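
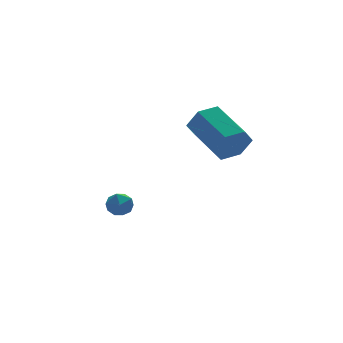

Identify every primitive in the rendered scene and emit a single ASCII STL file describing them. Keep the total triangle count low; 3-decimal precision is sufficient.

solid 
facet normal 0.057 -0.941 -0.333
outer loop
vertex 4.092 -0.978 -0.076
vertex 3.595 -1.243 0.587
vertex 3.226 -1.0 -0.163
endloop
endfacet
facet normal 0.086 0.337 -0.938
outer loop
vertex 4.092 -0.978 -0.076
vertex 3.226 -1.0 -0.163
vertex 3.982 0.847 0.57
endloop
endfacet
facet normal 0.085 0.337 -0.938
outer loop
vertex 3.982 0.847 0.57
vertex 3.226 -1.0 -0.163
vertex 3.117 0.826 0.484
endloop
endfacet
facet normal -0.056 0.941 0.333
outer loop
vertex 3.982 0.847 0.57
vertex 3.117 0.826 0.484
vertex 3.485 0.583 1.233
endloop
endfacet
facet normal 0.056 -0.941 -0.333
outer loop
vertex 3.226 -1.0 -0.163
vertex 3.595 -1.243 0.587
vertex 2.729 -1.264 0.5
endloop
endfacet
facet normal -0.819 0.148 -0.555
outer loop
vertex 3.226 -1.0 -0.163
vertex 2.729 -1.264 0.5
vertex 3.117 0.826 0.484
endloop
endfacet
facet normal -0.819 0.148 -0.555
outer loop
vertex 3.117 0.826 0.484
vertex 2.729 -1.264 0.5
vertex 2.62 0.562 1.147
endloop
endfacet
facet normal -0.056 0.941 0.333
outer loop
vertex 3.117 0.826 0.484
vertex 2.62 0.562 1.147
vertex 3.485 0.583 1.233
endloop
endfacet
facet normal 0.056 -0.941 -0.333
outer loop
vertex 2.729 -1.264 0.5
vertex 3.595 -1.243 0.587
vertex 3.098 -1.507 1.25
endloop
endfacet
facet normal -0.904 -0.190 0.383
outer loop
vertex 2.729 -1.264 0.5
vertex 3.098 -1.507 1.25
vertex 2.62 0.562 1.147
endloop
endfacet
facet normal -0.904 -0.190 0.382
outer loop
vertex 2.62 0.562 1.147
vertex 3.098 -1.507 1.25
vertex 2.988 0.318 1.896
endloop
endfacet
facet normal -0.056 0.941 0.334
outer loop
vertex 2.62 0.562 1.147
vertex 2.988 0.318 1.896
vertex 3.485 0.583 1.233
endloop
endfacet
facet normal 0.056 -0.941 -0.333
outer loop
vertex 3.098 -1.507 1.25
vertex 3.595 -1.243 0.587
vertex 3.963 -1.486 1.336
endloop
endfacet
facet normal -0.085 -0.337 0.938
outer loop
vertex 3.098 -1.507 1.25
vertex 3.963 -1.486 1.336
vertex 2.988 0.318 1.896
endloop
endfacet
facet normal -0.086 -0.337 0.937
outer loop
vertex 2.988 0.318 1.896
vertex 3.963 -1.486 1.336
vertex 3.854 0.34 1.983
endloop
endfacet
facet normal -0.057 0.941 0.333
outer loop
vertex 2.988 0.318 1.896
vertex 3.854 0.34 1.983
vertex 3.485 0.583 1.233
endloop
endfacet
facet normal 0.056 -0.941 -0.333
outer loop
vertex 3.963 -1.486 1.336
vertex 3.595 -1.243 0.587
vertex 4.46 -1.222 0.673
endloop
endfacet
facet normal 0.819 -0.148 0.555
outer loop
vertex 3.963 -1.486 1.336
vertex 4.46 -1.222 0.673
vertex 3.854 0.34 1.983
endloop
endfacet
facet normal 0.819 -0.148 0.555
outer loop
vertex 3.854 0.34 1.983
vertex 4.46 -1.222 0.673
vertex 4.351 0.604 1.32
endloop
endfacet
facet normal -0.056 0.941 0.333
outer loop
vertex 3.854 0.34 1.983
vertex 4.351 0.604 1.32
vertex 3.485 0.583 1.233
endloop
endfacet
facet normal 0.056 -0.941 -0.334
outer loop
vertex 4.46 -1.222 0.673
vertex 3.595 -1.243 0.587
vertex 4.092 -0.978 -0.076
endloop
endfacet
facet normal 0.904 0.190 -0.383
outer loop
vertex 4.46 -1.222 0.673
vertex 4.092 -0.978 -0.076
vertex 4.351 0.604 1.32
endloop
endfacet
facet normal 0.904 0.190 -0.383
outer loop
vertex 4.351 0.604 1.32
vertex 4.092 -0.978 -0.076
vertex 3.982 0.847 0.57
endloop
endfacet
facet normal -0.056 0.941 0.333
outer loop
vertex 4.351 0.604 1.32
vertex 3.982 0.847 0.57
vertex 3.485 0.583 1.233
endloop
endfacet
facet normal -0.646 -0.293 0.705
outer loop
vertex 0.423 3.059 -3.656
vertex 0.781 2.525 -3.55
vertex 0.901 3.07 -3.213
endloop
endfacet
facet normal -0.623 0.417 0.662
outer loop
vertex 0.423 3.059 -3.656
vertex 0.901 3.07 -3.213
vertex 0.816 3.578 -3.613
endloop
endfacet
facet normal -0.797 0.604 -0.005
outer loop
vertex 0.423 3.059 -3.656
vertex 0.816 3.578 -3.613
vertex 0.644 3.346 -4.198
endloop
endfacet
facet normal -0.927 0.008 -0.374
outer loop
vertex 0.423 3.059 -3.656
vertex 0.644 3.346 -4.198
vertex 0.623 2.696 -4.159
endloop
endfacet
facet normal -0.835 -0.547 0.063
outer loop
vertex 0.423 3.059 -3.656
vertex 0.623 2.696 -4.159
vertex 0.781 2.525 -3.55
endloop
endfacet
facet normal 0.050 0.623 0.781
outer loop
vertex 0.816 3.578 -3.613
vertex 0.901 3.07 -3.213
vertex 1.417 3.364 -3.481
endloop
endfacet
facet normal 0.013 -0.528 0.849
outer loop
vertex 0.901 3.07 -3.213
vertex 0.781 2.525 -3.55
vertex 1.396 2.714 -3.442
endloop
endfacet
facet normal -0.293 -0.938 -0.187
outer loop
vertex 0.781 2.525 -3.55
vertex 0.623 2.696 -4.159
vertex 1.224 2.482 -4.027
endloop
endfacet
facet normal -0.443 -0.039 -0.896
outer loop
vertex 0.623 2.696 -4.159
vertex 0.644 3.346 -4.198
vertex 1.139 2.99 -4.427
endloop
endfacet
facet normal -0.232 0.926 -0.299
outer loop
vertex 0.644 3.346 -4.198
vertex 0.816 3.578 -3.613
vertex 1.259 3.535 -4.09
endloop
endfacet
facet normal 0.927 -0.008 0.374
outer loop
vertex 1.617 3.001 -3.984
vertex 1.417 3.364 -3.481
vertex 1.396 2.714 -3.442
endloop
endfacet
facet normal 0.797 -0.604 0.005
outer loop
vertex 1.617 3.001 -3.984
vertex 1.396 2.714 -3.442
vertex 1.224 2.482 -4.027
endloop
endfacet
facet normal 0.623 -0.417 -0.662
outer loop
vertex 1.617 3.001 -3.984
vertex 1.224 2.482 -4.027
vertex 1.139 2.99 -4.427
endloop
endfacet
facet normal 0.646 0.293 -0.705
outer loop
vertex 1.617 3.001 -3.984
vertex 1.139 2.99 -4.427
vertex 1.259 3.535 -4.09
endloop
endfacet
facet normal 0.835 0.547 -0.063
outer loop
vertex 1.617 3.001 -3.984
vertex 1.259 3.535 -4.09
vertex 1.417 3.364 -3.481
endloop
endfacet
facet normal 0.443 0.039 0.896
outer loop
vertex 1.396 2.714 -3.442
vertex 1.417 3.364 -3.481
vertex 0.901 3.07 -3.213
endloop
endfacet
facet normal 0.232 -0.926 0.299
outer loop
vertex 1.224 2.482 -4.027
vertex 1.396 2.714 -3.442
vertex 0.781 2.525 -3.55
endloop
endfacet
facet normal -0.050 -0.623 -0.781
outer loop
vertex 1.139 2.99 -4.427
vertex 1.224 2.482 -4.027
vertex 0.623 2.696 -4.159
endloop
endfacet
facet normal -0.013 0.528 -0.849
outer loop
vertex 1.259 3.535 -4.09
vertex 1.139 2.99 -4.427
vertex 0.644 3.346 -4.198
endloop
endfacet
facet normal 0.293 0.938 0.187
outer loop
vertex 1.417 3.364 -3.481
vertex 1.259 3.535 -4.09
vertex 0.816 3.578 -3.613
endloop
endfacet

endsolid


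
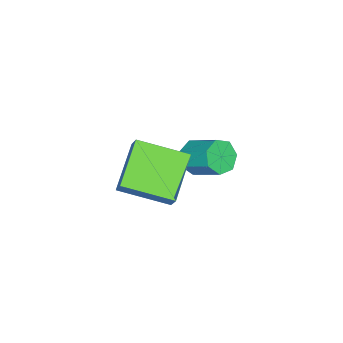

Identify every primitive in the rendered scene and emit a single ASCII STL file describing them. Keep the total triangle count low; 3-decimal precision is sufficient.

solid 
facet normal -0.370 -0.402 -0.838
outer loop
vertex 0.313 -0.178 -0.23
vertex -0.247 1.448 -0.762
vertex 1.871 0.091 -1.048
endloop
endfacet
facet normal 0.311 -0.903 0.295
outer loop
vertex 2.167 0.412 -0.378
vertex 0.313 -0.178 -0.23
vertex 1.871 0.091 -1.048
endloop
endfacet
facet normal -0.370 -0.402 -0.838
outer loop
vertex 1.871 0.091 -1.048
vertex -0.247 1.448 -0.762
vertex 1.311 1.717 -1.58
endloop
endfacet
facet normal 0.875 0.151 -0.459
outer loop
vertex 1.311 1.717 -1.58
vertex 2.167 0.412 -0.378
vertex 1.871 0.091 -1.048
endloop
endfacet
facet normal -0.875 -0.151 0.459
outer loop
vertex 0.313 -0.178 -0.23
vertex 0.049 1.769 -0.092
vertex -0.247 1.448 -0.762
endloop
endfacet
facet normal 0.311 -0.903 0.295
outer loop
vertex 0.609 0.143 0.44
vertex 0.313 -0.178 -0.23
vertex 2.167 0.412 -0.378
endloop
endfacet
facet normal -0.875 -0.151 0.459
outer loop
vertex 0.609 0.143 0.44
vertex 0.049 1.769 -0.092
vertex 0.313 -0.178 -0.23
endloop
endfacet
facet normal -0.311 0.903 -0.295
outer loop
vertex -0.247 1.448 -0.762
vertex 0.049 1.769 -0.092
vertex 1.311 1.717 -1.58
endloop
endfacet
facet normal 0.875 0.151 -0.459
outer loop
vertex 1.607 2.038 -0.91
vertex 2.167 0.412 -0.378
vertex 1.311 1.717 -1.58
endloop
endfacet
facet normal -0.311 0.903 -0.295
outer loop
vertex 1.311 1.717 -1.58
vertex 0.049 1.769 -0.092
vertex 1.607 2.038 -0.91
endloop
endfacet
facet normal 0.370 0.402 0.838
outer loop
vertex 1.607 2.038 -0.91
vertex 0.609 0.143 0.44
vertex 2.167 0.412 -0.378
endloop
endfacet
facet normal 0.370 0.402 0.838
outer loop
vertex 0.049 1.769 -0.092
vertex 0.609 0.143 0.44
vertex 1.607 2.038 -0.91
endloop
endfacet
facet normal -0.175 -0.804 -0.568
outer loop
vertex -2.034 0.817 -3.662
vertex -2.529 0.624 -3.237
vertex -2.574 1.022 -3.786
endloop
endfacet
facet normal 0.366 0.484 -0.795
outer loop
vertex -2.034 0.817 -3.662
vertex -2.574 1.022 -3.786
vertex -1.797 1.91 -2.888
endloop
endfacet
facet normal 0.367 0.483 -0.795
outer loop
vertex -1.797 1.91 -2.888
vertex -2.574 1.022 -3.786
vertex -2.336 2.115 -3.012
endloop
endfacet
facet normal 0.174 0.803 0.569
outer loop
vertex -1.797 1.91 -2.888
vertex -2.336 2.115 -3.012
vertex -2.291 1.716 -2.463
endloop
endfacet
facet normal -0.174 -0.804 -0.569
outer loop
vertex -2.574 1.022 -3.786
vertex -2.529 0.624 -3.237
vertex -3.079 0.927 -3.497
endloop
endfacet
facet normal -0.486 0.573 -0.660
outer loop
vertex -2.574 1.022 -3.786
vertex -3.079 0.927 -3.497
vertex -2.336 2.115 -3.012
endloop
endfacet
facet normal -0.486 0.573 -0.660
outer loop
vertex -2.336 2.115 -3.012
vertex -3.079 0.927 -3.497
vertex -2.841 2.02 -2.723
endloop
endfacet
facet normal 0.175 0.803 0.569
outer loop
vertex -2.336 2.115 -3.012
vertex -2.841 2.02 -2.723
vertex -2.291 1.716 -2.463
endloop
endfacet
facet normal -0.174 -0.804 -0.568
outer loop
vertex -3.079 0.927 -3.497
vertex -2.529 0.624 -3.237
vertex -3.17 0.604 -3.012
endloop
endfacet
facet normal -0.972 0.232 -0.028
outer loop
vertex -3.079 0.927 -3.497
vertex -3.17 0.604 -3.012
vertex -2.841 2.02 -2.723
endloop
endfacet
facet normal -0.972 0.232 -0.029
outer loop
vertex -2.841 2.02 -2.723
vertex -3.17 0.604 -3.012
vertex -2.933 1.696 -2.238
endloop
endfacet
facet normal 0.175 0.803 0.570
outer loop
vertex -2.841 2.02 -2.723
vertex -2.933 1.696 -2.238
vertex -2.291 1.716 -2.463
endloop
endfacet
facet normal -0.175 -0.804 -0.569
outer loop
vertex -3.17 0.604 -3.012
vertex -2.529 0.624 -3.237
vertex -2.778 0.295 -2.696
endloop
endfacet
facet normal -0.728 -0.285 0.624
outer loop
vertex -3.17 0.604 -3.012
vertex -2.778 0.295 -2.696
vertex -2.933 1.696 -2.238
endloop
endfacet
facet normal -0.727 -0.285 0.625
outer loop
vertex -2.933 1.696 -2.238
vertex -2.778 0.295 -2.696
vertex -2.541 1.388 -1.922
endloop
endfacet
facet normal 0.174 0.804 0.568
outer loop
vertex -2.933 1.696 -2.238
vertex -2.541 1.388 -1.922
vertex -2.291 1.716 -2.463
endloop
endfacet
facet normal -0.175 -0.803 -0.569
outer loop
vertex -2.778 0.295 -2.696
vertex -2.529 0.624 -3.237
vertex -2.199 0.234 -2.788
endloop
endfacet
facet normal 0.067 -0.586 0.807
outer loop
vertex -2.778 0.295 -2.696
vertex -2.199 0.234 -2.788
vertex -2.541 1.388 -1.922
endloop
endfacet
facet normal 0.066 -0.586 0.807
outer loop
vertex -2.541 1.388 -1.922
vertex -2.199 0.234 -2.788
vertex -1.961 1.327 -2.014
endloop
endfacet
facet normal 0.175 0.804 0.568
outer loop
vertex -2.541 1.388 -1.922
vertex -1.961 1.327 -2.014
vertex -2.291 1.716 -2.463
endloop
endfacet
facet normal -0.176 -0.804 -0.569
outer loop
vertex -2.199 0.234 -2.788
vertex -2.529 0.624 -3.237
vertex -1.868 0.466 -3.218
endloop
endfacet
facet normal 0.809 -0.447 0.382
outer loop
vertex -2.199 0.234 -2.788
vertex -1.868 0.466 -3.218
vertex -1.961 1.327 -2.014
endloop
endfacet
facet normal 0.809 -0.447 0.382
outer loop
vertex -1.961 1.327 -2.014
vertex -1.868 0.466 -3.218
vertex -1.63 1.559 -2.444
endloop
endfacet
facet normal 0.175 0.804 0.568
outer loop
vertex -1.961 1.327 -2.014
vertex -1.63 1.559 -2.444
vertex -2.291 1.716 -2.463
endloop
endfacet
facet normal -0.176 -0.803 -0.569
outer loop
vertex -1.868 0.466 -3.218
vertex -2.529 0.624 -3.237
vertex -2.034 0.817 -3.662
endloop
endfacet
facet normal 0.943 0.028 -0.330
outer loop
vertex -1.868 0.466 -3.218
vertex -2.034 0.817 -3.662
vertex -1.63 1.559 -2.444
endloop
endfacet
facet normal 0.943 0.030 -0.331
outer loop
vertex -1.63 1.559 -2.444
vertex -2.034 0.817 -3.662
vertex -1.797 1.91 -2.888
endloop
endfacet
facet normal 0.174 0.803 0.569
outer loop
vertex -1.63 1.559 -2.444
vertex -1.797 1.91 -2.888
vertex -2.291 1.716 -2.463
endloop
endfacet

endsolid


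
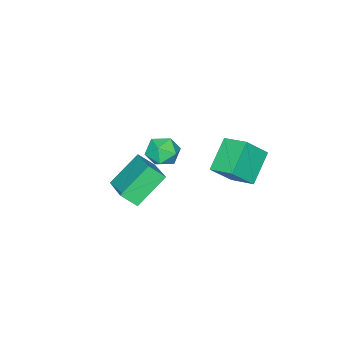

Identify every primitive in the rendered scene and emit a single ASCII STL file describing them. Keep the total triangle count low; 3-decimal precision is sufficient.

solid 
facet normal -0.719 0.242 0.652
outer loop
vertex 1.704 0.194 1.243
vertex 2.911 1.72 2.007
vertex 1.324 0.82 0.592
endloop
endfacet
facet normal -0.577 -0.730 -0.365
outer loop
vertex 2.689 0.36 -0.647
vertex 1.704 0.194 1.243
vertex 1.324 0.82 0.592
endloop
endfacet
facet normal -0.719 0.242 0.652
outer loop
vertex 1.324 0.82 0.592
vertex 2.911 1.72 2.007
vertex 2.531 2.346 1.356
endloop
endfacet
facet normal -0.388 0.639 -0.664
outer loop
vertex 2.531 2.346 1.356
vertex 2.689 0.36 -0.647
vertex 1.324 0.82 0.592
endloop
endfacet
facet normal 0.388 -0.639 0.664
outer loop
vertex 1.704 0.194 1.243
vertex 4.276 1.26 0.768
vertex 2.911 1.72 2.007
endloop
endfacet
facet normal -0.577 -0.730 -0.365
outer loop
vertex 3.069 -0.266 0.004
vertex 1.704 0.194 1.243
vertex 2.689 0.36 -0.647
endloop
endfacet
facet normal 0.388 -0.639 0.664
outer loop
vertex 3.069 -0.266 0.004
vertex 4.276 1.26 0.768
vertex 1.704 0.194 1.243
endloop
endfacet
facet normal 0.577 0.730 0.365
outer loop
vertex 2.911 1.72 2.007
vertex 4.276 1.26 0.768
vertex 2.531 2.346 1.356
endloop
endfacet
facet normal -0.388 0.639 -0.664
outer loop
vertex 3.896 1.886 0.117
vertex 2.689 0.36 -0.647
vertex 2.531 2.346 1.356
endloop
endfacet
facet normal 0.577 0.730 0.365
outer loop
vertex 2.531 2.346 1.356
vertex 4.276 1.26 0.768
vertex 3.896 1.886 0.117
endloop
endfacet
facet normal 0.719 -0.242 -0.652
outer loop
vertex 3.896 1.886 0.117
vertex 3.069 -0.266 0.004
vertex 2.689 0.36 -0.647
endloop
endfacet
facet normal 0.719 -0.242 -0.652
outer loop
vertex 4.276 1.26 0.768
vertex 3.069 -0.266 0.004
vertex 3.896 1.886 0.117
endloop
endfacet
facet normal -0.625 0.301 -0.720
outer loop
vertex -2.993 2.582 -0.253
vertex -2.872 3.866 0.179
vertex -1.589 2.827 -1.37
endloop
endfacet
facet normal -0.088 -0.944 -0.318
outer loop
vertex -0.608 2.354 -0.239
vertex -2.993 2.582 -0.253
vertex -1.589 2.827 -1.37
endloop
endfacet
facet normal -0.625 0.301 -0.720
outer loop
vertex -1.589 2.827 -1.37
vertex -2.872 3.866 0.179
vertex -1.469 4.11 -0.937
endloop
endfacet
facet normal 0.776 0.135 -0.616
outer loop
vertex -1.469 4.11 -0.937
vertex -0.608 2.354 -0.239
vertex -1.589 2.827 -1.37
endloop
endfacet
facet normal -0.776 -0.134 0.617
outer loop
vertex -2.993 2.582 -0.253
vertex -1.891 3.393 1.31
vertex -2.872 3.866 0.179
endloop
endfacet
facet normal -0.088 -0.944 -0.318
outer loop
vertex -2.011 2.11 0.877
vertex -2.993 2.582 -0.253
vertex -0.608 2.354 -0.239
endloop
endfacet
facet normal -0.775 -0.136 0.617
outer loop
vertex -2.011 2.11 0.877
vertex -1.891 3.393 1.31
vertex -2.993 2.582 -0.253
endloop
endfacet
facet normal 0.089 0.944 0.318
outer loop
vertex -2.872 3.866 0.179
vertex -1.891 3.393 1.31
vertex -1.469 4.11 -0.937
endloop
endfacet
facet normal 0.775 0.135 -0.617
outer loop
vertex -0.487 3.638 0.193
vertex -0.608 2.354 -0.239
vertex -1.469 4.11 -0.937
endloop
endfacet
facet normal 0.088 0.944 0.318
outer loop
vertex -1.469 4.11 -0.937
vertex -1.891 3.393 1.31
vertex -0.487 3.638 0.193
endloop
endfacet
facet normal 0.625 -0.301 0.720
outer loop
vertex -0.487 3.638 0.193
vertex -2.011 2.11 0.877
vertex -0.608 2.354 -0.239
endloop
endfacet
facet normal 0.625 -0.301 0.720
outer loop
vertex -1.891 3.393 1.31
vertex -2.011 2.11 0.877
vertex -0.487 3.638 0.193
endloop
endfacet
facet normal -0.882 0.125 0.455
outer loop
vertex -1.536 0.073 -0.514
vertex -1.558 -0.799 -0.317
vertex -1.182 -0.221 0.253
endloop
endfacet
facet normal -0.486 0.717 0.499
outer loop
vertex -1.536 0.073 -0.514
vertex -1.182 -0.221 0.253
vertex -0.756 0.401 -0.226
endloop
endfacet
facet normal -0.331 0.930 -0.163
outer loop
vertex -1.536 0.073 -0.514
vertex -0.756 0.401 -0.226
vertex -0.869 0.209 -1.092
endloop
endfacet
facet normal -0.631 0.468 -0.618
outer loop
vertex -1.536 0.073 -0.514
vertex -0.869 0.209 -1.092
vertex -1.364 -0.533 -1.148
endloop
endfacet
facet normal -0.971 -0.029 -0.236
outer loop
vertex -1.536 0.073 -0.514
vertex -1.364 -0.533 -1.148
vertex -1.558 -0.799 -0.317
endloop
endfacet
facet normal 0.126 0.549 0.826
outer loop
vertex -0.756 0.401 -0.226
vertex -1.182 -0.221 0.253
vertex -0.296 -0.267 0.148
endloop
endfacet
facet normal -0.514 -0.409 0.754
outer loop
vertex -1.182 -0.221 0.253
vertex -1.558 -0.799 -0.317
vertex -0.791 -1.009 0.092
endloop
endfacet
facet normal -0.659 -0.658 -0.364
outer loop
vertex -1.558 -0.799 -0.317
vertex -1.364 -0.533 -1.148
vertex -0.904 -1.201 -0.774
endloop
endfacet
facet normal -0.109 0.147 -0.983
outer loop
vertex -1.364 -0.533 -1.148
vertex -0.869 0.209 -1.092
vertex -0.478 -0.579 -1.253
endloop
endfacet
facet normal 0.376 0.893 -0.247
outer loop
vertex -0.869 0.209 -1.092
vertex -0.756 0.401 -0.226
vertex -0.102 -0.001 -0.683
endloop
endfacet
facet normal 0.631 -0.468 0.618
outer loop
vertex -0.124 -0.873 -0.486
vertex -0.296 -0.267 0.148
vertex -0.791 -1.009 0.092
endloop
endfacet
facet normal 0.331 -0.930 0.163
outer loop
vertex -0.124 -0.873 -0.486
vertex -0.791 -1.009 0.092
vertex -0.904 -1.201 -0.774
endloop
endfacet
facet normal 0.486 -0.717 -0.499
outer loop
vertex -0.124 -0.873 -0.486
vertex -0.904 -1.201 -0.774
vertex -0.478 -0.579 -1.253
endloop
endfacet
facet normal 0.882 -0.125 -0.455
outer loop
vertex -0.124 -0.873 -0.486
vertex -0.478 -0.579 -1.253
vertex -0.102 -0.001 -0.683
endloop
endfacet
facet normal 0.971 0.029 0.236
outer loop
vertex -0.124 -0.873 -0.486
vertex -0.102 -0.001 -0.683
vertex -0.296 -0.267 0.148
endloop
endfacet
facet normal 0.109 -0.147 0.983
outer loop
vertex -0.791 -1.009 0.092
vertex -0.296 -0.267 0.148
vertex -1.182 -0.221 0.253
endloop
endfacet
facet normal -0.376 -0.893 0.247
outer loop
vertex -0.904 -1.201 -0.774
vertex -0.791 -1.009 0.092
vertex -1.558 -0.799 -0.317
endloop
endfacet
facet normal -0.126 -0.549 -0.826
outer loop
vertex -0.478 -0.579 -1.253
vertex -0.904 -1.201 -0.774
vertex -1.364 -0.533 -1.148
endloop
endfacet
facet normal 0.514 0.409 -0.754
outer loop
vertex -0.102 -0.001 -0.683
vertex -0.478 -0.579 -1.253
vertex -0.869 0.209 -1.092
endloop
endfacet
facet normal 0.659 0.658 0.364
outer loop
vertex -0.296 -0.267 0.148
vertex -0.102 -0.001 -0.683
vertex -0.756 0.401 -0.226
endloop
endfacet

endsolid


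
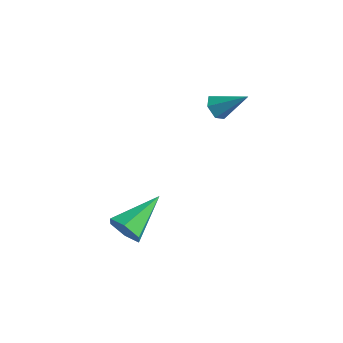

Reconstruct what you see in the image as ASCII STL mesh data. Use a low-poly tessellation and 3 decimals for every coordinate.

solid 
facet normal 0.021 -0.920 -0.391
outer loop
vertex 2.32 -2.957 -3.212
vertex 1.831 -3.204 -2.657
vertex 1.55 -2.925 -3.328
endloop
endfacet
facet normal 0.139 0.660 -0.738
outer loop
vertex 2.32 -2.957 -3.212
vertex 1.55 -2.925 -3.328
vertex 1.789 -1.336 -1.863
endloop
endfacet
facet normal 0.021 -0.920 -0.391
outer loop
vertex 1.55 -2.925 -3.328
vertex 1.831 -3.204 -2.657
vertex 1.06 -3.172 -2.773
endloop
endfacet
facet normal -0.745 0.509 -0.431
outer loop
vertex 1.55 -2.925 -3.328
vertex 1.06 -3.172 -2.773
vertex 1.789 -1.336 -1.863
endloop
endfacet
facet normal 0.021 -0.920 -0.391
outer loop
vertex 1.06 -3.172 -2.773
vertex 1.831 -3.204 -2.657
vertex 1.342 -3.451 -2.101
endloop
endfacet
facet normal -0.891 0.140 0.432
outer loop
vertex 1.06 -3.172 -2.773
vertex 1.342 -3.451 -2.101
vertex 1.789 -1.336 -1.863
endloop
endfacet
facet normal 0.021 -0.920 -0.391
outer loop
vertex 1.342 -3.451 -2.101
vertex 1.831 -3.204 -2.657
vertex 2.112 -3.483 -1.985
endloop
endfacet
facet normal -0.152 -0.079 0.985
outer loop
vertex 1.342 -3.451 -2.101
vertex 2.112 -3.483 -1.985
vertex 1.789 -1.336 -1.863
endloop
endfacet
facet normal 0.021 -0.920 -0.391
outer loop
vertex 2.112 -3.483 -1.985
vertex 1.831 -3.204 -2.657
vertex 2.602 -3.236 -2.54
endloop
endfacet
facet normal 0.732 0.072 0.678
outer loop
vertex 2.112 -3.483 -1.985
vertex 2.602 -3.236 -2.54
vertex 1.789 -1.336 -1.863
endloop
endfacet
facet normal 0.021 -0.920 -0.391
outer loop
vertex 2.602 -3.236 -2.54
vertex 1.831 -3.204 -2.657
vertex 2.32 -2.957 -3.212
endloop
endfacet
facet normal 0.878 0.442 -0.185
outer loop
vertex 2.602 -3.236 -2.54
vertex 2.32 -2.957 -3.212
vertex 1.789 -1.336 -1.863
endloop
endfacet
facet normal -0.704 -0.403 -0.584
outer loop
vertex 2.581 1.288 1.521
vertex 2.216 1.256 1.983
vertex 2.221 1.739 1.644
endloop
endfacet
facet normal 0.575 0.608 -0.547
outer loop
vertex 2.581 1.288 1.521
vertex 2.221 1.739 1.644
vertex 3.244 1.844 2.837
endloop
endfacet
facet normal -0.704 -0.403 -0.584
outer loop
vertex 2.221 1.739 1.644
vertex 2.216 1.256 1.983
vertex 1.856 1.707 2.106
endloop
endfacet
facet normal -0.095 0.995 -0.006
outer loop
vertex 2.221 1.739 1.644
vertex 1.856 1.707 2.106
vertex 3.244 1.844 2.837
endloop
endfacet
facet normal -0.704 -0.402 -0.585
outer loop
vertex 1.856 1.707 2.106
vertex 2.216 1.256 1.983
vertex 1.85 1.224 2.445
endloop
endfacet
facet normal -0.438 0.520 0.733
outer loop
vertex 1.856 1.707 2.106
vertex 1.85 1.224 2.445
vertex 3.244 1.844 2.837
endloop
endfacet
facet normal -0.703 -0.403 -0.585
outer loop
vertex 1.85 1.224 2.445
vertex 2.216 1.256 1.983
vertex 2.211 0.773 2.322
endloop
endfacet
facet normal -0.110 -0.343 0.933
outer loop
vertex 1.85 1.224 2.445
vertex 2.211 0.773 2.322
vertex 3.244 1.844 2.837
endloop
endfacet
facet normal -0.704 -0.403 -0.584
outer loop
vertex 2.211 0.773 2.322
vertex 2.216 1.256 1.983
vertex 2.576 0.805 1.86
endloop
endfacet
facet normal 0.561 -0.729 0.392
outer loop
vertex 2.211 0.773 2.322
vertex 2.576 0.805 1.86
vertex 3.244 1.844 2.837
endloop
endfacet
facet normal -0.704 -0.403 -0.584
outer loop
vertex 2.576 0.805 1.86
vertex 2.216 1.256 1.983
vertex 2.581 1.288 1.521
endloop
endfacet
facet normal 0.903 -0.253 -0.348
outer loop
vertex 2.576 0.805 1.86
vertex 2.581 1.288 1.521
vertex 3.244 1.844 2.837
endloop
endfacet

endsolid


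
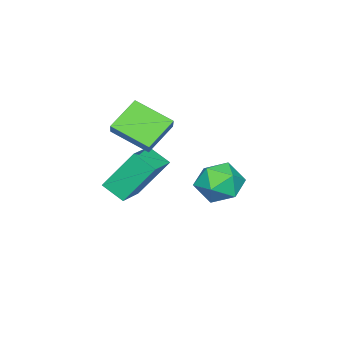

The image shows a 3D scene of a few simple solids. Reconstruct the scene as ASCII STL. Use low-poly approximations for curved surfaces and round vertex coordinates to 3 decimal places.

solid 
facet normal -0.288 0.500 0.817
outer loop
vertex -0.788 -3.863 0.015
vertex 0.591 -3.649 0.371
vertex -0.785 -2.942 -0.548
endloop
endfacet
facet normal -0.958 -0.148 -0.247
outer loop
vertex -0.191 -3.971 -2.231
vertex -0.788 -3.863 0.015
vertex -0.785 -2.942 -0.548
endloop
endfacet
facet normal -0.289 0.500 0.817
outer loop
vertex -0.785 -2.942 -0.548
vertex 0.591 -3.649 0.371
vertex 0.593 -2.728 -0.192
endloop
endfacet
facet normal 0.002 0.853 -0.521
outer loop
vertex 0.593 -2.728 -0.192
vertex -0.191 -3.971 -2.231
vertex -0.785 -2.942 -0.548
endloop
endfacet
facet normal -0.002 -0.853 0.521
outer loop
vertex -0.788 -3.863 0.015
vertex 1.185 -4.678 -1.312
vertex 0.591 -3.649 0.371
endloop
endfacet
facet normal -0.957 -0.149 -0.247
outer loop
vertex -0.193 -4.892 -1.668
vertex -0.788 -3.863 0.015
vertex -0.191 -3.971 -2.231
endloop
endfacet
facet normal -0.002 -0.853 0.521
outer loop
vertex -0.193 -4.892 -1.668
vertex 1.185 -4.678 -1.312
vertex -0.788 -3.863 0.015
endloop
endfacet
facet normal 0.958 0.149 0.247
outer loop
vertex 0.591 -3.649 0.371
vertex 1.185 -4.678 -1.312
vertex 0.593 -2.728 -0.192
endloop
endfacet
facet normal 0.002 0.853 -0.521
outer loop
vertex 1.188 -3.757 -1.875
vertex -0.191 -3.971 -2.231
vertex 0.593 -2.728 -0.192
endloop
endfacet
facet normal 0.957 0.148 0.248
outer loop
vertex 0.593 -2.728 -0.192
vertex 1.185 -4.678 -1.312
vertex 1.188 -3.757 -1.875
endloop
endfacet
facet normal 0.288 -0.500 -0.817
outer loop
vertex 1.188 -3.757 -1.875
vertex -0.193 -4.892 -1.668
vertex -0.191 -3.971 -2.231
endloop
endfacet
facet normal 0.289 -0.500 -0.816
outer loop
vertex 1.185 -4.678 -1.312
vertex -0.193 -4.892 -1.668
vertex 1.188 -3.757 -1.875
endloop
endfacet
facet normal -0.832 0.386 -0.398
outer loop
vertex 0.903 0.64 -0.438
vertex 0.358 0.151 0.227
vertex 0.684 1.062 0.428
endloop
endfacet
facet normal -0.282 0.832 -0.477
outer loop
vertex 0.903 0.64 -0.438
vertex 0.684 1.062 0.428
vertex 1.592 1.153 0.05
endloop
endfacet
facet normal 0.230 0.491 -0.840
outer loop
vertex 0.903 0.64 -0.438
vertex 1.592 1.153 0.05
vertex 1.828 0.298 -0.385
endloop
endfacet
facet normal -0.005 -0.167 -0.986
outer loop
vertex 0.903 0.64 -0.438
vertex 1.828 0.298 -0.385
vertex 1.066 -0.322 -0.276
endloop
endfacet
facet normal -0.662 -0.232 -0.713
outer loop
vertex 0.903 0.64 -0.438
vertex 1.066 -0.322 -0.276
vertex 0.358 0.151 0.227
endloop
endfacet
facet normal -0.028 0.985 0.171
outer loop
vertex 1.592 1.153 0.05
vertex 0.684 1.062 0.428
vertex 1.474 0.982 1.016
endloop
endfacet
facet normal -0.917 0.262 0.300
outer loop
vertex 0.684 1.062 0.428
vertex 0.358 0.151 0.227
vertex 0.712 0.362 1.125
endloop
endfacet
facet normal -0.642 -0.738 -0.209
outer loop
vertex 0.358 0.151 0.227
vertex 1.066 -0.322 -0.276
vertex 0.948 -0.493 0.69
endloop
endfacet
facet normal 0.421 -0.632 -0.651
outer loop
vertex 1.066 -0.322 -0.276
vertex 1.828 0.298 -0.385
vertex 1.856 -0.402 0.312
endloop
endfacet
facet normal 0.799 0.433 -0.417
outer loop
vertex 1.828 0.298 -0.385
vertex 1.592 1.153 0.05
vertex 2.182 0.509 0.513
endloop
endfacet
facet normal 0.005 0.167 0.986
outer loop
vertex 1.637 0.02 1.178
vertex 1.474 0.982 1.016
vertex 0.712 0.362 1.125
endloop
endfacet
facet normal -0.230 -0.491 0.840
outer loop
vertex 1.637 0.02 1.178
vertex 0.712 0.362 1.125
vertex 0.948 -0.493 0.69
endloop
endfacet
facet normal 0.282 -0.832 0.477
outer loop
vertex 1.637 0.02 1.178
vertex 0.948 -0.493 0.69
vertex 1.856 -0.402 0.312
endloop
endfacet
facet normal 0.832 -0.386 0.398
outer loop
vertex 1.637 0.02 1.178
vertex 1.856 -0.402 0.312
vertex 2.182 0.509 0.513
endloop
endfacet
facet normal 0.662 0.232 0.713
outer loop
vertex 1.637 0.02 1.178
vertex 2.182 0.509 0.513
vertex 1.474 0.982 1.016
endloop
endfacet
facet normal -0.421 0.632 0.651
outer loop
vertex 0.712 0.362 1.125
vertex 1.474 0.982 1.016
vertex 0.684 1.062 0.428
endloop
endfacet
facet normal -0.799 -0.433 0.417
outer loop
vertex 0.948 -0.493 0.69
vertex 0.712 0.362 1.125
vertex 0.358 0.151 0.227
endloop
endfacet
facet normal 0.028 -0.985 -0.171
outer loop
vertex 1.856 -0.402 0.312
vertex 0.948 -0.493 0.69
vertex 1.066 -0.322 -0.276
endloop
endfacet
facet normal 0.917 -0.262 -0.300
outer loop
vertex 2.182 0.509 0.513
vertex 1.856 -0.402 0.312
vertex 1.828 0.298 -0.385
endloop
endfacet
facet normal 0.642 0.738 0.209
outer loop
vertex 1.474 0.982 1.016
vertex 2.182 0.509 0.513
vertex 1.592 1.153 0.05
endloop
endfacet
facet normal -0.795 0.191 0.575
outer loop
vertex -0.893 -4.532 1.978
vertex -0.372 -4.19 2.585
vertex -1.053 -2.976 1.239
endloop
endfacet
facet normal -0.598 -0.393 -0.698
outer loop
vertex 0.172 -3.27 0.355
vertex -0.893 -4.532 1.978
vertex -1.053 -2.976 1.239
endloop
endfacet
facet normal -0.796 0.190 0.574
outer loop
vertex -1.053 -2.976 1.239
vertex -0.372 -4.19 2.585
vertex -0.533 -2.634 1.847
endloop
endfacet
facet normal -0.092 0.900 -0.427
outer loop
vertex -0.533 -2.634 1.847
vertex 0.172 -3.27 0.355
vertex -1.053 -2.976 1.239
endloop
endfacet
facet normal 0.093 -0.899 0.427
outer loop
vertex -0.893 -4.532 1.978
vertex 0.853 -4.484 1.701
vertex -0.372 -4.19 2.585
endloop
endfacet
facet normal -0.598 -0.393 -0.698
outer loop
vertex 0.333 -4.826 1.093
vertex -0.893 -4.532 1.978
vertex 0.172 -3.27 0.355
endloop
endfacet
facet normal 0.092 -0.900 0.427
outer loop
vertex 0.333 -4.826 1.093
vertex 0.853 -4.484 1.701
vertex -0.893 -4.532 1.978
endloop
endfacet
facet normal 0.598 0.393 0.698
outer loop
vertex -0.372 -4.19 2.585
vertex 0.853 -4.484 1.701
vertex -0.533 -2.634 1.847
endloop
endfacet
facet normal -0.093 0.899 -0.427
outer loop
vertex 0.693 -2.928 0.962
vertex 0.172 -3.27 0.355
vertex -0.533 -2.634 1.847
endloop
endfacet
facet normal 0.598 0.393 0.698
outer loop
vertex -0.533 -2.634 1.847
vertex 0.853 -4.484 1.701
vertex 0.693 -2.928 0.962
endloop
endfacet
facet normal 0.795 -0.191 -0.575
outer loop
vertex 0.693 -2.928 0.962
vertex 0.333 -4.826 1.093
vertex 0.172 -3.27 0.355
endloop
endfacet
facet normal 0.796 -0.191 -0.574
outer loop
vertex 0.853 -4.484 1.701
vertex 0.333 -4.826 1.093
vertex 0.693 -2.928 0.962
endloop
endfacet

endsolid


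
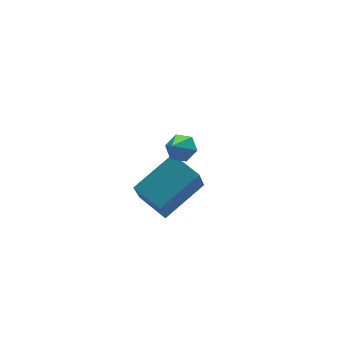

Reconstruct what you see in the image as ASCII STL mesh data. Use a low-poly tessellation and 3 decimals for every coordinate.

solid 
facet normal -0.351 -0.420 0.837
outer loop
vertex 2.035 1.923 -0.324
vertex 0.279 1.623 -1.211
vertex 2.449 0.742 -0.743
endloop
endfacet
facet normal 0.882 0.151 0.446
outer loop
vertex 3.081 1.497 -2.249
vertex 2.035 1.923 -0.324
vertex 2.449 0.742 -0.743
endloop
endfacet
facet normal -0.351 -0.419 0.837
outer loop
vertex 2.449 0.742 -0.743
vertex 0.279 1.623 -1.211
vertex 0.693 0.442 -1.629
endloop
endfacet
facet normal 0.313 -0.895 -0.317
outer loop
vertex 0.693 0.442 -1.629
vertex 3.081 1.497 -2.249
vertex 2.449 0.742 -0.743
endloop
endfacet
facet normal -0.313 0.895 0.317
outer loop
vertex 2.035 1.923 -0.324
vertex 0.911 2.378 -2.717
vertex 0.279 1.623 -1.211
endloop
endfacet
facet normal 0.882 0.151 0.446
outer loop
vertex 2.667 2.678 -1.831
vertex 2.035 1.923 -0.324
vertex 3.081 1.497 -2.249
endloop
endfacet
facet normal -0.313 0.895 0.317
outer loop
vertex 2.667 2.678 -1.831
vertex 0.911 2.378 -2.717
vertex 2.035 1.923 -0.324
endloop
endfacet
facet normal -0.882 -0.151 -0.446
outer loop
vertex 0.279 1.623 -1.211
vertex 0.911 2.378 -2.717
vertex 0.693 0.442 -1.629
endloop
endfacet
facet normal 0.313 -0.895 -0.317
outer loop
vertex 1.325 1.197 -3.136
vertex 3.081 1.497 -2.249
vertex 0.693 0.442 -1.629
endloop
endfacet
facet normal -0.882 -0.151 -0.446
outer loop
vertex 0.693 0.442 -1.629
vertex 0.911 2.378 -2.717
vertex 1.325 1.197 -3.136
endloop
endfacet
facet normal 0.351 0.419 -0.837
outer loop
vertex 1.325 1.197 -3.136
vertex 2.667 2.678 -1.831
vertex 3.081 1.497 -2.249
endloop
endfacet
facet normal 0.351 0.420 -0.837
outer loop
vertex 0.911 2.378 -2.717
vertex 2.667 2.678 -1.831
vertex 1.325 1.197 -3.136
endloop
endfacet
facet normal 0.571 0.428 -0.700
outer loop
vertex 1.675 -0.079 2.384
vertex 1.236 -0.111 2.006
vertex 1.296 0.358 2.342
endloop
endfacet
facet normal 0.206 0.269 0.941
outer loop
vertex 1.675 -0.079 2.384
vertex 1.296 0.358 2.342
vertex 0.624 -0.569 2.754
endloop
endfacet
facet normal 0.572 0.428 -0.700
outer loop
vertex 1.296 0.358 2.342
vertex 1.236 -0.111 2.006
vertex 0.857 0.327 1.964
endloop
endfacet
facet normal -0.530 0.634 0.563
outer loop
vertex 1.296 0.358 2.342
vertex 0.857 0.327 1.964
vertex 0.624 -0.569 2.754
endloop
endfacet
facet normal 0.572 0.428 -0.700
outer loop
vertex 0.857 0.327 1.964
vertex 1.236 -0.111 2.006
vertex 0.797 -0.142 1.628
endloop
endfacet
facet normal -0.980 0.183 -0.081
outer loop
vertex 0.857 0.327 1.964
vertex 0.797 -0.142 1.628
vertex 0.624 -0.569 2.754
endloop
endfacet
facet normal 0.572 0.429 -0.699
outer loop
vertex 0.797 -0.142 1.628
vertex 1.236 -0.111 2.006
vertex 1.176 -0.579 1.67
endloop
endfacet
facet normal -0.692 -0.633 -0.347
outer loop
vertex 0.797 -0.142 1.628
vertex 1.176 -0.579 1.67
vertex 0.624 -0.569 2.754
endloop
endfacet
facet normal 0.572 0.429 -0.699
outer loop
vertex 1.176 -0.579 1.67
vertex 1.236 -0.111 2.006
vertex 1.615 -0.548 2.048
endloop
endfacet
facet normal 0.044 -0.999 0.031
outer loop
vertex 1.176 -0.579 1.67
vertex 1.615 -0.548 2.048
vertex 0.624 -0.569 2.754
endloop
endfacet
facet normal 0.571 0.428 -0.700
outer loop
vertex 1.615 -0.548 2.048
vertex 1.236 -0.111 2.006
vertex 1.675 -0.079 2.384
endloop
endfacet
facet normal 0.493 -0.547 0.676
outer loop
vertex 1.615 -0.548 2.048
vertex 1.675 -0.079 2.384
vertex 0.624 -0.569 2.754
endloop
endfacet

endsolid


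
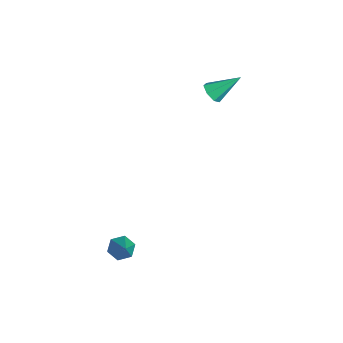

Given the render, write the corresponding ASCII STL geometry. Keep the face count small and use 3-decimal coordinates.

solid 
facet normal -0.715 -0.002 -0.699
outer loop
vertex 3.315 -3.244 -4.226
vertex 2.968 -3.631 -3.87
vertex 2.907 -3.007 -3.809
endloop
endfacet
facet normal 0.496 0.868 -0.008
outer loop
vertex 3.315 -3.244 -4.226
vertex 2.907 -3.007 -3.809
vertex 4.012 -3.629 -2.85
endloop
endfacet
facet normal -0.715 -0.002 -0.699
outer loop
vertex 2.907 -3.007 -3.809
vertex 2.968 -3.631 -3.87
vertex 2.56 -3.394 -3.453
endloop
endfacet
facet normal -0.152 0.740 0.655
outer loop
vertex 2.907 -3.007 -3.809
vertex 2.56 -3.394 -3.453
vertex 4.012 -3.629 -2.85
endloop
endfacet
facet normal -0.715 -0.000 -0.699
outer loop
vertex 2.56 -3.394 -3.453
vertex 2.968 -3.631 -3.87
vertex 2.621 -4.018 -3.515
endloop
endfacet
facet normal -0.398 -0.129 0.908
outer loop
vertex 2.56 -3.394 -3.453
vertex 2.621 -4.018 -3.515
vertex 4.012 -3.629 -2.85
endloop
endfacet
facet normal -0.714 -0.001 -0.700
outer loop
vertex 2.621 -4.018 -3.515
vertex 2.968 -3.631 -3.87
vertex 3.03 -4.255 -3.932
endloop
endfacet
facet normal 0.005 -0.867 0.498
outer loop
vertex 2.621 -4.018 -3.515
vertex 3.03 -4.255 -3.932
vertex 4.012 -3.629 -2.85
endloop
endfacet
facet normal -0.715 -0.002 -0.699
outer loop
vertex 3.03 -4.255 -3.932
vertex 2.968 -3.631 -3.87
vertex 3.377 -3.868 -4.288
endloop
endfacet
facet normal 0.654 -0.739 -0.166
outer loop
vertex 3.03 -4.255 -3.932
vertex 3.377 -3.868 -4.288
vertex 4.012 -3.629 -2.85
endloop
endfacet
facet normal -0.715 -0.002 -0.699
outer loop
vertex 3.377 -3.868 -4.288
vertex 2.968 -3.631 -3.87
vertex 3.315 -3.244 -4.226
endloop
endfacet
facet normal 0.899 0.131 -0.419
outer loop
vertex 3.377 -3.868 -4.288
vertex 3.315 -3.244 -4.226
vertex 4.012 -3.629 -2.85
endloop
endfacet
facet normal -0.097 -0.784 -0.613
outer loop
vertex -2.172 1.599 0.801
vertex -2.779 1.637 0.848
vertex -2.411 1.908 0.443
endloop
endfacet
facet normal 0.872 0.450 -0.194
outer loop
vertex -2.172 1.599 0.801
vertex -2.411 1.908 0.443
vertex -2.621 2.923 1.852
endloop
endfacet
facet normal -0.095 -0.785 -0.612
outer loop
vertex -2.411 1.908 0.443
vertex -2.779 1.637 0.848
vertex -2.927 2.012 0.39
endloop
endfacet
facet normal 0.219 0.807 -0.549
outer loop
vertex -2.411 1.908 0.443
vertex -2.927 2.012 0.39
vertex -2.621 2.923 1.852
endloop
endfacet
facet normal -0.096 -0.785 -0.612
outer loop
vertex -2.927 2.012 0.39
vertex -2.779 1.637 0.848
vertex -3.332 1.834 0.682
endloop
endfacet
facet normal -0.574 0.743 -0.343
outer loop
vertex -2.927 2.012 0.39
vertex -3.332 1.834 0.682
vertex -2.621 2.923 1.852
endloop
endfacet
facet normal -0.095 -0.784 -0.613
outer loop
vertex -3.332 1.834 0.682
vertex -2.779 1.637 0.848
vertex -3.32 1.507 1.098
endloop
endfacet
facet normal -0.913 0.308 0.268
outer loop
vertex -3.332 1.834 0.682
vertex -3.32 1.507 1.098
vertex -2.621 2.923 1.852
endloop
endfacet
facet normal -0.095 -0.784 -0.613
outer loop
vertex -3.32 1.507 1.098
vertex -2.779 1.637 0.848
vertex -2.9 1.278 1.326
endloop
endfacet
facet normal -0.541 -0.172 0.824
outer loop
vertex -3.32 1.507 1.098
vertex -2.9 1.278 1.326
vertex -2.621 2.923 1.852
endloop
endfacet
facet normal -0.097 -0.784 -0.613
outer loop
vertex -2.9 1.278 1.326
vertex -2.779 1.637 0.848
vertex -2.39 1.319 1.193
endloop
endfacet
facet normal 0.263 -0.334 0.905
outer loop
vertex -2.9 1.278 1.326
vertex -2.39 1.319 1.193
vertex -2.621 2.923 1.852
endloop
endfacet
facet normal -0.097 -0.784 -0.614
outer loop
vertex -2.39 1.319 1.193
vertex -2.779 1.637 0.848
vertex -2.172 1.599 0.801
endloop
endfacet
facet normal 0.890 -0.058 0.453
outer loop
vertex -2.39 1.319 1.193
vertex -2.172 1.599 0.801
vertex -2.621 2.923 1.852
endloop
endfacet

endsolid


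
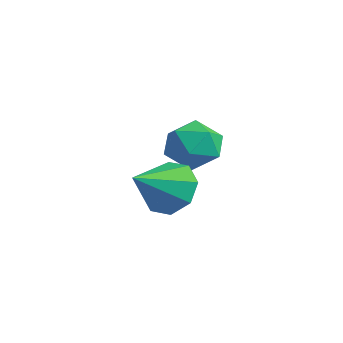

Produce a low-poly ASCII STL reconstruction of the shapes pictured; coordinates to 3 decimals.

solid 
facet normal -0.243 0.831 -0.501
outer loop
vertex 4.08 -0.835 2.997
vertex 3.618 -0.608 3.597
vertex 4.377 -0.502 3.405
endloop
endfacet
facet normal 0.850 -0.472 -0.234
outer loop
vertex 4.08 -0.835 2.997
vertex 4.377 -0.502 3.405
vertex 3.942 -1.712 4.263
endloop
endfacet
facet normal -0.243 0.830 -0.501
outer loop
vertex 4.377 -0.502 3.405
vertex 3.618 -0.608 3.597
vertex 4.23 -0.231 3.925
endloop
endfacet
facet normal 0.940 -0.109 0.323
outer loop
vertex 4.377 -0.502 3.405
vertex 4.23 -0.231 3.925
vertex 3.942 -1.712 4.263
endloop
endfacet
facet normal -0.243 0.831 -0.501
outer loop
vertex 4.23 -0.231 3.925
vertex 3.618 -0.608 3.597
vertex 3.725 -0.181 4.253
endloop
endfacet
facet normal 0.549 0.083 0.832
outer loop
vertex 4.23 -0.231 3.925
vertex 3.725 -0.181 4.253
vertex 3.942 -1.712 4.263
endloop
endfacet
facet normal -0.242 0.831 -0.501
outer loop
vertex 3.725 -0.181 4.253
vertex 3.618 -0.608 3.597
vertex 3.157 -0.381 4.196
endloop
endfacet
facet normal -0.097 -0.007 0.995
outer loop
vertex 3.725 -0.181 4.253
vertex 3.157 -0.381 4.196
vertex 3.942 -1.712 4.263
endloop
endfacet
facet normal -0.243 0.830 -0.502
outer loop
vertex 3.157 -0.381 4.196
vertex 3.618 -0.608 3.597
vertex 2.86 -0.714 3.789
endloop
endfacet
facet normal -0.616 -0.327 0.717
outer loop
vertex 3.157 -0.381 4.196
vertex 2.86 -0.714 3.789
vertex 3.942 -1.712 4.263
endloop
endfacet
facet normal -0.243 0.830 -0.501
outer loop
vertex 2.86 -0.714 3.789
vertex 3.618 -0.608 3.597
vertex 3.007 -0.985 3.269
endloop
endfacet
facet normal -0.706 -0.690 0.160
outer loop
vertex 2.86 -0.714 3.789
vertex 3.007 -0.985 3.269
vertex 3.942 -1.712 4.263
endloop
endfacet
facet normal -0.243 0.830 -0.501
outer loop
vertex 3.007 -0.985 3.269
vertex 3.618 -0.608 3.597
vertex 3.512 -1.035 2.941
endloop
endfacet
facet normal -0.314 -0.883 -0.350
outer loop
vertex 3.007 -0.985 3.269
vertex 3.512 -1.035 2.941
vertex 3.942 -1.712 4.263
endloop
endfacet
facet normal -0.243 0.830 -0.501
outer loop
vertex 3.512 -1.035 2.941
vertex 3.618 -0.608 3.597
vertex 4.08 -0.835 2.997
endloop
endfacet
facet normal 0.330 -0.793 -0.513
outer loop
vertex 3.512 -1.035 2.941
vertex 4.08 -0.835 2.997
vertex 3.942 -1.712 4.263
endloop
endfacet
facet normal -0.433 0.771 0.467
outer loop
vertex 1.312 2.115 3.931
vertex 0.573 1.834 3.71
vertex 0.909 1.593 4.419
endloop
endfacet
facet normal 0.182 0.593 0.784
outer loop
vertex 1.312 2.115 3.931
vertex 0.909 1.593 4.419
vertex 1.716 1.504 4.299
endloop
endfacet
facet normal 0.703 0.645 0.300
outer loop
vertex 1.312 2.115 3.931
vertex 1.716 1.504 4.299
vertex 1.878 1.691 3.517
endloop
endfacet
facet normal 0.409 0.856 -0.317
outer loop
vertex 1.312 2.115 3.931
vertex 1.878 1.691 3.517
vertex 1.172 1.894 3.153
endloop
endfacet
facet normal -0.291 0.933 -0.213
outer loop
vertex 1.312 2.115 3.931
vertex 1.172 1.894 3.153
vertex 0.573 1.834 3.71
endloop
endfacet
facet normal 0.137 -0.089 0.987
outer loop
vertex 1.716 1.504 4.299
vertex 0.909 1.593 4.419
vertex 1.228 0.846 4.307
endloop
endfacet
facet normal -0.859 0.196 0.474
outer loop
vertex 0.909 1.593 4.419
vertex 0.573 1.834 3.71
vertex 0.522 1.049 3.943
endloop
endfacet
facet normal -0.629 0.459 -0.627
outer loop
vertex 0.573 1.834 3.71
vertex 1.172 1.894 3.153
vertex 0.684 1.236 3.161
endloop
endfacet
facet normal 0.506 0.335 -0.795
outer loop
vertex 1.172 1.894 3.153
vertex 1.878 1.691 3.517
vertex 1.491 1.147 3.041
endloop
endfacet
facet normal 0.979 -0.004 0.202
outer loop
vertex 1.878 1.691 3.517
vertex 1.716 1.504 4.299
vertex 1.827 0.906 3.75
endloop
endfacet
facet normal -0.409 -0.856 0.317
outer loop
vertex 1.088 0.625 3.529
vertex 1.228 0.846 4.307
vertex 0.522 1.049 3.943
endloop
endfacet
facet normal -0.703 -0.645 -0.300
outer loop
vertex 1.088 0.625 3.529
vertex 0.522 1.049 3.943
vertex 0.684 1.236 3.161
endloop
endfacet
facet normal -0.182 -0.593 -0.784
outer loop
vertex 1.088 0.625 3.529
vertex 0.684 1.236 3.161
vertex 1.491 1.147 3.041
endloop
endfacet
facet normal 0.433 -0.771 -0.467
outer loop
vertex 1.088 0.625 3.529
vertex 1.491 1.147 3.041
vertex 1.827 0.906 3.75
endloop
endfacet
facet normal 0.291 -0.933 0.213
outer loop
vertex 1.088 0.625 3.529
vertex 1.827 0.906 3.75
vertex 1.228 0.846 4.307
endloop
endfacet
facet normal -0.506 -0.335 0.795
outer loop
vertex 0.522 1.049 3.943
vertex 1.228 0.846 4.307
vertex 0.909 1.593 4.419
endloop
endfacet
facet normal -0.979 0.004 -0.202
outer loop
vertex 0.684 1.236 3.161
vertex 0.522 1.049 3.943
vertex 0.573 1.834 3.71
endloop
endfacet
facet normal -0.137 0.089 -0.987
outer loop
vertex 1.491 1.147 3.041
vertex 0.684 1.236 3.161
vertex 1.172 1.894 3.153
endloop
endfacet
facet normal 0.859 -0.196 -0.474
outer loop
vertex 1.827 0.906 3.75
vertex 1.491 1.147 3.041
vertex 1.878 1.691 3.517
endloop
endfacet
facet normal 0.629 -0.459 0.627
outer loop
vertex 1.228 0.846 4.307
vertex 1.827 0.906 3.75
vertex 1.716 1.504 4.299
endloop
endfacet

endsolid


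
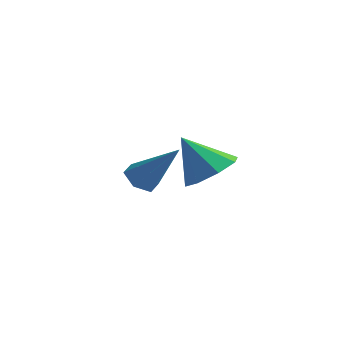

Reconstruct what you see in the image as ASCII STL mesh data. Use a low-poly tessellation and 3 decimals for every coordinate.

solid 
facet normal 0.560 0.177 -0.809
outer loop
vertex 3.995 0.943 -2.462
vertex 3.548 0.232 -2.927
vertex 3.399 1.175 -2.824
endloop
endfacet
facet normal -0.125 0.729 0.673
outer loop
vertex 3.995 0.943 -2.462
vertex 3.399 1.175 -2.824
vertex 2.652 -0.052 -1.633
endloop
endfacet
facet normal 0.560 0.177 -0.810
outer loop
vertex 3.399 1.175 -2.824
vertex 3.548 0.232 -2.927
vertex 2.89 0.854 -3.246
endloop
endfacet
facet normal -0.670 0.685 0.286
outer loop
vertex 3.399 1.175 -2.824
vertex 2.89 0.854 -3.246
vertex 2.652 -0.052 -1.633
endloop
endfacet
facet normal 0.560 0.178 -0.809
outer loop
vertex 2.89 0.854 -3.246
vertex 3.548 0.232 -2.927
vertex 2.767 0.169 -3.482
endloop
endfacet
facet normal -0.981 0.189 -0.038
outer loop
vertex 2.89 0.854 -3.246
vertex 2.767 0.169 -3.482
vertex 2.652 -0.052 -1.633
endloop
endfacet
facet normal 0.560 0.179 -0.809
outer loop
vertex 2.767 0.169 -3.482
vertex 3.548 0.232 -2.927
vertex 3.102 -0.479 -3.393
endloop
endfacet
facet normal -0.877 -0.468 -0.111
outer loop
vertex 2.767 0.169 -3.482
vertex 3.102 -0.479 -3.393
vertex 2.652 -0.052 -1.633
endloop
endfacet
facet normal 0.561 0.178 -0.808
outer loop
vertex 3.102 -0.479 -3.393
vertex 3.548 0.232 -2.927
vertex 3.698 -0.711 -3.03
endloop
endfacet
facet normal -0.419 -0.901 0.112
outer loop
vertex 3.102 -0.479 -3.393
vertex 3.698 -0.711 -3.03
vertex 2.652 -0.052 -1.633
endloop
endfacet
facet normal 0.560 0.177 -0.809
outer loop
vertex 3.698 -0.711 -3.03
vertex 3.548 0.232 -2.927
vertex 4.206 -0.39 -2.608
endloop
endfacet
facet normal 0.127 -0.857 0.499
outer loop
vertex 3.698 -0.711 -3.03
vertex 4.206 -0.39 -2.608
vertex 2.652 -0.052 -1.633
endloop
endfacet
facet normal 0.560 0.178 -0.809
outer loop
vertex 4.206 -0.39 -2.608
vertex 3.548 0.232 -2.927
vertex 4.329 0.295 -2.372
endloop
endfacet
facet normal 0.438 -0.362 0.823
outer loop
vertex 4.206 -0.39 -2.608
vertex 4.329 0.295 -2.372
vertex 2.652 -0.052 -1.633
endloop
endfacet
facet normal 0.561 0.177 -0.809
outer loop
vertex 4.329 0.295 -2.372
vertex 3.548 0.232 -2.927
vertex 3.995 0.943 -2.462
endloop
endfacet
facet normal 0.333 0.296 0.895
outer loop
vertex 4.329 0.295 -2.372
vertex 3.995 0.943 -2.462
vertex 2.652 -0.052 -1.633
endloop
endfacet
facet normal -0.671 -0.072 -0.738
outer loop
vertex 0.243 1.771 -5.11
vertex -0.254 1.925 -4.673
vertex 0.066 2.42 -5.012
endloop
endfacet
facet normal 0.853 0.297 -0.429
outer loop
vertex 0.243 1.771 -5.11
vertex 0.066 2.42 -5.012
vertex 1.114 2.075 -3.167
endloop
endfacet
facet normal -0.670 -0.072 -0.738
outer loop
vertex 0.066 2.42 -5.012
vertex -0.254 1.925 -4.673
vertex -0.432 2.575 -4.575
endloop
endfacet
facet normal 0.302 0.953 0.006
outer loop
vertex 0.066 2.42 -5.012
vertex -0.432 2.575 -4.575
vertex 1.114 2.075 -3.167
endloop
endfacet
facet normal -0.670 -0.072 -0.738
outer loop
vertex -0.432 2.575 -4.575
vertex -0.254 1.925 -4.673
vertex -0.752 2.08 -4.236
endloop
endfacet
facet normal -0.365 0.675 0.641
outer loop
vertex -0.432 2.575 -4.575
vertex -0.752 2.08 -4.236
vertex 1.114 2.075 -3.167
endloop
endfacet
facet normal -0.671 -0.074 -0.738
outer loop
vertex -0.752 2.08 -4.236
vertex -0.254 1.925 -4.673
vertex -0.574 1.431 -4.333
endloop
endfacet
facet normal -0.481 -0.257 0.838
outer loop
vertex -0.752 2.08 -4.236
vertex -0.574 1.431 -4.333
vertex 1.114 2.075 -3.167
endloop
endfacet
facet normal -0.671 -0.073 -0.738
outer loop
vertex -0.574 1.431 -4.333
vertex -0.254 1.925 -4.673
vertex -0.077 1.276 -4.77
endloop
endfacet
facet normal 0.070 -0.913 0.403
outer loop
vertex -0.574 1.431 -4.333
vertex -0.077 1.276 -4.77
vertex 1.114 2.075 -3.167
endloop
endfacet
facet normal -0.671 -0.073 -0.738
outer loop
vertex -0.077 1.276 -4.77
vertex -0.254 1.925 -4.673
vertex 0.243 1.771 -5.11
endloop
endfacet
facet normal 0.737 -0.635 -0.231
outer loop
vertex -0.077 1.276 -4.77
vertex 0.243 1.771 -5.11
vertex 1.114 2.075 -3.167
endloop
endfacet

endsolid


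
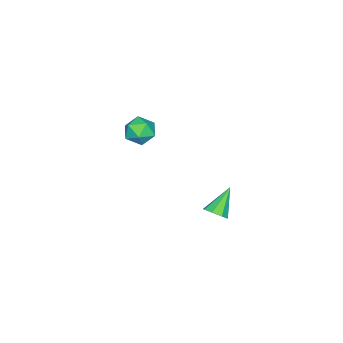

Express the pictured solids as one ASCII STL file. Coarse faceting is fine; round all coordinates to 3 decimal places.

solid 
facet normal -0.955 0.160 -0.249
outer loop
vertex -3.384 -2.575 0.605
vertex -3.607 -3.277 1.011
vertex -3.591 -2.543 1.42
endloop
endfacet
facet normal -0.602 0.777 -0.183
outer loop
vertex -3.384 -2.575 0.605
vertex -3.591 -2.543 1.42
vertex -2.934 -2.101 1.135
endloop
endfacet
facet normal -0.054 0.767 -0.640
outer loop
vertex -3.384 -2.575 0.605
vertex -2.934 -2.101 1.135
vertex -2.545 -2.563 0.549
endloop
endfacet
facet normal -0.068 0.142 -0.988
outer loop
vertex -3.384 -2.575 0.605
vertex -2.545 -2.563 0.549
vertex -2.96 -3.29 0.473
endloop
endfacet
facet normal -0.625 -0.233 -0.745
outer loop
vertex -3.384 -2.575 0.605
vertex -2.96 -3.29 0.473
vertex -3.607 -3.277 1.011
endloop
endfacet
facet normal -0.338 0.811 0.478
outer loop
vertex -2.934 -2.101 1.135
vertex -3.591 -2.543 1.42
vertex -2.88 -2.51 1.867
endloop
endfacet
facet normal -0.909 -0.188 0.373
outer loop
vertex -3.591 -2.543 1.42
vertex -3.607 -3.277 1.011
vertex -3.295 -3.237 1.791
endloop
endfacet
facet normal -0.375 -0.821 -0.431
outer loop
vertex -3.607 -3.277 1.011
vertex -2.96 -3.29 0.473
vertex -2.906 -3.699 1.205
endloop
endfacet
facet normal 0.527 -0.215 -0.822
outer loop
vertex -2.96 -3.29 0.473
vertex -2.545 -2.563 0.549
vertex -2.249 -3.257 0.92
endloop
endfacet
facet normal 0.550 0.794 -0.261
outer loop
vertex -2.545 -2.563 0.549
vertex -2.934 -2.101 1.135
vertex -2.233 -2.523 1.329
endloop
endfacet
facet normal 0.068 -0.142 0.988
outer loop
vertex -2.456 -3.225 1.735
vertex -2.88 -2.51 1.867
vertex -3.295 -3.237 1.791
endloop
endfacet
facet normal 0.054 -0.767 0.640
outer loop
vertex -2.456 -3.225 1.735
vertex -3.295 -3.237 1.791
vertex -2.906 -3.699 1.205
endloop
endfacet
facet normal 0.602 -0.777 0.183
outer loop
vertex -2.456 -3.225 1.735
vertex -2.906 -3.699 1.205
vertex -2.249 -3.257 0.92
endloop
endfacet
facet normal 0.955 -0.160 0.249
outer loop
vertex -2.456 -3.225 1.735
vertex -2.249 -3.257 0.92
vertex -2.233 -2.523 1.329
endloop
endfacet
facet normal 0.625 0.233 0.745
outer loop
vertex -2.456 -3.225 1.735
vertex -2.233 -2.523 1.329
vertex -2.88 -2.51 1.867
endloop
endfacet
facet normal -0.527 0.215 0.822
outer loop
vertex -3.295 -3.237 1.791
vertex -2.88 -2.51 1.867
vertex -3.591 -2.543 1.42
endloop
endfacet
facet normal -0.550 -0.794 0.261
outer loop
vertex -2.906 -3.699 1.205
vertex -3.295 -3.237 1.791
vertex -3.607 -3.277 1.011
endloop
endfacet
facet normal 0.338 -0.811 -0.478
outer loop
vertex -2.249 -3.257 0.92
vertex -2.906 -3.699 1.205
vertex -2.96 -3.29 0.473
endloop
endfacet
facet normal 0.909 0.188 -0.373
outer loop
vertex -2.233 -2.523 1.329
vertex -2.249 -3.257 0.92
vertex -2.545 -2.563 0.549
endloop
endfacet
facet normal 0.375 0.821 0.431
outer loop
vertex -2.88 -2.51 1.867
vertex -2.233 -2.523 1.329
vertex -2.934 -2.101 1.135
endloop
endfacet
facet normal 0.724 -0.061 -0.687
outer loop
vertex 1.046 3.175 0.984
vertex 0.633 3.105 0.555
vertex 0.909 3.575 0.804
endloop
endfacet
facet normal 0.332 0.479 0.812
outer loop
vertex 1.046 3.175 0.984
vertex 0.909 3.575 0.804
vertex -0.453 3.195 1.585
endloop
endfacet
facet normal 0.723 -0.060 -0.688
outer loop
vertex 0.909 3.575 0.804
vertex 0.633 3.105 0.555
vertex 0.61 3.7 0.479
endloop
endfacet
facet normal -0.035 0.921 0.387
outer loop
vertex 0.909 3.575 0.804
vertex 0.61 3.7 0.479
vertex -0.453 3.195 1.585
endloop
endfacet
facet normal 0.725 -0.060 -0.686
outer loop
vertex 0.61 3.7 0.479
vertex 0.633 3.105 0.555
vertex 0.325 3.476 0.197
endloop
endfacet
facet normal -0.531 0.837 -0.128
outer loop
vertex 0.61 3.7 0.479
vertex 0.325 3.476 0.197
vertex -0.453 3.195 1.585
endloop
endfacet
facet normal 0.725 -0.060 -0.686
outer loop
vertex 0.325 3.476 0.197
vertex 0.633 3.105 0.555
vertex 0.22 3.034 0.125
endloop
endfacet
facet normal -0.861 0.274 -0.427
outer loop
vertex 0.325 3.476 0.197
vertex 0.22 3.034 0.125
vertex -0.453 3.195 1.585
endloop
endfacet
facet normal 0.725 -0.061 -0.686
outer loop
vertex 0.22 3.034 0.125
vertex 0.633 3.105 0.555
vertex 0.357 2.635 0.305
endloop
endfacet
facet normal -0.834 -0.438 -0.336
outer loop
vertex 0.22 3.034 0.125
vertex 0.357 2.635 0.305
vertex -0.453 3.195 1.585
endloop
endfacet
facet normal 0.723 -0.059 -0.688
outer loop
vertex 0.357 2.635 0.305
vertex 0.633 3.105 0.555
vertex 0.656 2.51 0.63
endloop
endfacet
facet normal -0.466 -0.880 0.090
outer loop
vertex 0.357 2.635 0.305
vertex 0.656 2.51 0.63
vertex -0.453 3.195 1.585
endloop
endfacet
facet normal 0.725 -0.058 -0.686
outer loop
vertex 0.656 2.51 0.63
vertex 0.633 3.105 0.555
vertex 0.941 2.734 0.912
endloop
endfacet
facet normal 0.028 -0.796 0.604
outer loop
vertex 0.656 2.51 0.63
vertex 0.941 2.734 0.912
vertex -0.453 3.195 1.585
endloop
endfacet
facet normal 0.724 -0.060 -0.687
outer loop
vertex 0.941 2.734 0.912
vertex 0.633 3.105 0.555
vertex 1.046 3.175 0.984
endloop
endfacet
facet normal 0.359 -0.233 0.904
outer loop
vertex 0.941 2.734 0.912
vertex 1.046 3.175 0.984
vertex -0.453 3.195 1.585
endloop
endfacet

endsolid


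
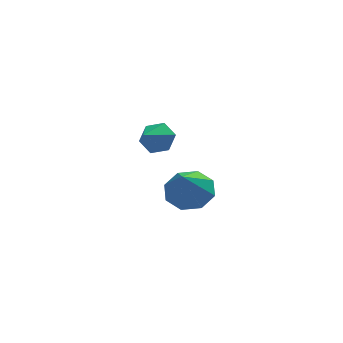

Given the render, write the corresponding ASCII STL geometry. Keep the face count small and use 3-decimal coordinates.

solid 
facet normal 0.170 0.687 -0.707
outer loop
vertex 4.461 -3.037 1.824
vertex 4.069 -2.379 2.369
vertex 4.94 -2.714 2.253
endloop
endfacet
facet normal 0.587 -0.808 -0.047
outer loop
vertex 4.461 -3.037 1.824
vertex 4.94 -2.714 2.253
vertex 3.751 -3.661 3.691
endloop
endfacet
facet normal 0.170 0.686 -0.707
outer loop
vertex 4.94 -2.714 2.253
vertex 4.069 -2.379 2.369
vertex 4.909 -2.195 2.749
endloop
endfacet
facet normal 0.821 -0.368 0.436
outer loop
vertex 4.94 -2.714 2.253
vertex 4.909 -2.195 2.749
vertex 3.751 -3.661 3.691
endloop
endfacet
facet normal 0.170 0.686 -0.708
outer loop
vertex 4.909 -2.195 2.749
vertex 4.069 -2.379 2.369
vertex 4.387 -1.783 3.023
endloop
endfacet
facet normal 0.533 0.118 0.838
outer loop
vertex 4.909 -2.195 2.749
vertex 4.387 -1.783 3.023
vertex 3.751 -3.661 3.691
endloop
endfacet
facet normal 0.171 0.686 -0.708
outer loop
vertex 4.387 -1.783 3.023
vertex 4.069 -2.379 2.369
vertex 3.678 -1.72 2.913
endloop
endfacet
facet normal -0.111 0.366 0.924
outer loop
vertex 4.387 -1.783 3.023
vertex 3.678 -1.72 2.913
vertex 3.751 -3.661 3.691
endloop
endfacet
facet normal 0.170 0.685 -0.708
outer loop
vertex 3.678 -1.72 2.913
vertex 4.069 -2.379 2.369
vertex 3.199 -2.043 2.485
endloop
endfacet
facet normal -0.730 0.230 0.643
outer loop
vertex 3.678 -1.72 2.913
vertex 3.199 -2.043 2.485
vertex 3.751 -3.661 3.691
endloop
endfacet
facet normal 0.171 0.687 -0.706
outer loop
vertex 3.199 -2.043 2.485
vertex 4.069 -2.379 2.369
vertex 3.23 -2.562 1.988
endloop
endfacet
facet normal -0.965 -0.210 0.159
outer loop
vertex 3.199 -2.043 2.485
vertex 3.23 -2.562 1.988
vertex 3.751 -3.661 3.691
endloop
endfacet
facet normal 0.171 0.687 -0.707
outer loop
vertex 3.23 -2.562 1.988
vertex 4.069 -2.379 2.369
vertex 3.752 -2.974 1.714
endloop
endfacet
facet normal -0.676 -0.696 -0.242
outer loop
vertex 3.23 -2.562 1.988
vertex 3.752 -2.974 1.714
vertex 3.751 -3.661 3.691
endloop
endfacet
facet normal 0.171 0.687 -0.707
outer loop
vertex 3.752 -2.974 1.714
vertex 4.069 -2.379 2.369
vertex 4.461 -3.037 1.824
endloop
endfacet
facet normal -0.033 -0.944 -0.328
outer loop
vertex 3.752 -2.974 1.714
vertex 4.461 -3.037 1.824
vertex 3.751 -3.661 3.691
endloop
endfacet
facet normal 0.446 0.757 -0.479
outer loop
vertex 3.463 1.354 2.615
vertex 3.052 1.851 3.018
vertex 3.727 1.618 3.278
endloop
endfacet
facet normal 0.514 -0.847 0.133
outer loop
vertex 3.463 1.354 2.615
vertex 3.727 1.618 3.278
vertex 2.508 0.929 3.602
endloop
endfacet
facet normal 0.446 0.756 -0.479
outer loop
vertex 3.727 1.618 3.278
vertex 3.052 1.851 3.018
vertex 3.316 2.115 3.68
endloop
endfacet
facet normal 0.416 -0.339 0.844
outer loop
vertex 3.727 1.618 3.278
vertex 3.316 2.115 3.68
vertex 2.508 0.929 3.602
endloop
endfacet
facet normal 0.446 0.756 -0.479
outer loop
vertex 3.316 2.115 3.68
vertex 3.052 1.851 3.018
vertex 2.641 2.348 3.42
endloop
endfacet
facet normal -0.310 0.149 0.939
outer loop
vertex 3.316 2.115 3.68
vertex 2.641 2.348 3.42
vertex 2.508 0.929 3.602
endloop
endfacet
facet normal 0.446 0.756 -0.478
outer loop
vertex 2.641 2.348 3.42
vertex 3.052 1.851 3.018
vertex 2.377 2.085 2.758
endloop
endfacet
facet normal -0.938 0.129 0.323
outer loop
vertex 2.641 2.348 3.42
vertex 2.377 2.085 2.758
vertex 2.508 0.929 3.602
endloop
endfacet
facet normal 0.446 0.756 -0.478
outer loop
vertex 2.377 2.085 2.758
vertex 3.052 1.851 3.018
vertex 2.788 1.588 2.356
endloop
endfacet
facet normal -0.839 -0.379 -0.389
outer loop
vertex 2.377 2.085 2.758
vertex 2.788 1.588 2.356
vertex 2.508 0.929 3.602
endloop
endfacet
facet normal 0.446 0.757 -0.478
outer loop
vertex 2.788 1.588 2.356
vertex 3.052 1.851 3.018
vertex 3.463 1.354 2.615
endloop
endfacet
facet normal -0.115 -0.867 -0.484
outer loop
vertex 2.788 1.588 2.356
vertex 3.463 1.354 2.615
vertex 2.508 0.929 3.602
endloop
endfacet

endsolid


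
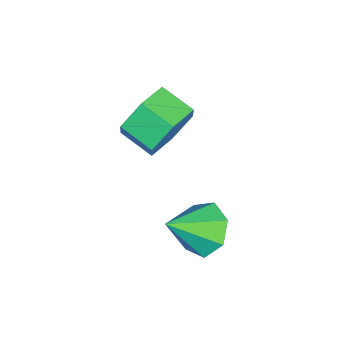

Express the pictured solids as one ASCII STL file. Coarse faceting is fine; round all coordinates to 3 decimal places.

solid 
facet normal -0.523 0.586 -0.619
outer loop
vertex -0.998 -1.185 -0.703
vertex -1.365 -0.692 0.074
vertex -0.542 -0.505 -0.444
endloop
endfacet
facet normal 0.833 -0.424 -0.355
outer loop
vertex -0.998 -1.185 -0.703
vertex -0.542 -0.505 -0.444
vertex -0.475 -1.688 1.126
endloop
endfacet
facet normal -0.523 0.586 -0.619
outer loop
vertex -0.542 -0.505 -0.444
vertex -1.365 -0.692 0.074
vertex -0.705 0.035 0.204
endloop
endfacet
facet normal 0.979 0.181 0.095
outer loop
vertex -0.542 -0.505 -0.444
vertex -0.705 0.035 0.204
vertex -0.475 -1.688 1.126
endloop
endfacet
facet normal -0.523 0.586 -0.619
outer loop
vertex -0.705 0.035 0.204
vertex -1.365 -0.692 0.074
vertex -1.365 0.027 0.754
endloop
endfacet
facet normal 0.570 0.446 0.690
outer loop
vertex -0.705 0.035 0.204
vertex -1.365 0.027 0.754
vertex -0.475 -1.688 1.126
endloop
endfacet
facet normal -0.523 0.586 -0.619
outer loop
vertex -1.365 0.027 0.754
vertex -1.365 -0.692 0.074
vertex -2.025 -0.523 0.791
endloop
endfacet
facet normal -0.085 0.169 0.982
outer loop
vertex -1.365 0.027 0.754
vertex -2.025 -0.523 0.791
vertex -0.475 -1.688 1.126
endloop
endfacet
facet normal -0.523 0.585 -0.619
outer loop
vertex -2.025 -0.523 0.791
vertex -1.365 -0.692 0.074
vertex -2.187 -1.2 0.288
endloop
endfacet
facet normal -0.493 -0.440 0.751
outer loop
vertex -2.025 -0.523 0.791
vertex -2.187 -1.2 0.288
vertex -0.475 -1.688 1.126
endloop
endfacet
facet normal -0.523 0.586 -0.619
outer loop
vertex -2.187 -1.2 0.288
vertex -1.365 -0.692 0.074
vertex -1.73 -1.495 -0.377
endloop
endfacet
facet normal -0.347 -0.922 0.171
outer loop
vertex -2.187 -1.2 0.288
vertex -1.73 -1.495 -0.377
vertex -0.475 -1.688 1.126
endloop
endfacet
facet normal -0.524 0.586 -0.619
outer loop
vertex -1.73 -1.495 -0.377
vertex -1.365 -0.692 0.074
vertex -0.998 -1.185 -0.703
endloop
endfacet
facet normal 0.244 -0.915 -0.321
outer loop
vertex -1.73 -1.495 -0.377
vertex -0.998 -1.185 -0.703
vertex -0.475 -1.688 1.126
endloop
endfacet
facet normal 0.366 0.859 -0.359
outer loop
vertex -2.453 -1.901 3.925
vertex -3.019 -2.049 2.994
vertex -3.475 -1.504 3.834
endloop
endfacet
facet normal 0.059 0.364 0.930
outer loop
vertex -2.453 -1.901 3.925
vertex -3.475 -1.504 3.834
vertex -2.915 -2.983 4.378
endloop
endfacet
facet normal 0.058 0.364 0.930
outer loop
vertex -2.915 -2.983 4.378
vertex -3.475 -1.504 3.834
vertex -3.936 -2.586 4.286
endloop
endfacet
facet normal -0.366 -0.859 0.359
outer loop
vertex -2.915 -2.983 4.378
vertex -3.936 -2.586 4.286
vertex -3.481 -3.131 3.446
endloop
endfacet
facet normal 0.366 0.859 -0.359
outer loop
vertex -3.475 -1.504 3.834
vertex -3.019 -2.049 2.994
vertex -4.041 -1.652 2.902
endloop
endfacet
facet normal -0.776 0.494 0.392
outer loop
vertex -3.475 -1.504 3.834
vertex -4.041 -1.652 2.902
vertex -3.936 -2.586 4.286
endloop
endfacet
facet normal -0.776 0.494 0.392
outer loop
vertex -3.936 -2.586 4.286
vertex -4.041 -1.652 2.902
vertex -4.502 -2.734 3.354
endloop
endfacet
facet normal -0.366 -0.859 0.359
outer loop
vertex -3.936 -2.586 4.286
vertex -4.502 -2.734 3.354
vertex -3.481 -3.131 3.446
endloop
endfacet
facet normal 0.366 0.859 -0.359
outer loop
vertex -4.041 -1.652 2.902
vertex -3.019 -2.049 2.994
vertex -3.585 -2.197 2.062
endloop
endfacet
facet normal -0.833 0.131 -0.537
outer loop
vertex -4.041 -1.652 2.902
vertex -3.585 -2.197 2.062
vertex -4.502 -2.734 3.354
endloop
endfacet
facet normal -0.833 0.131 -0.537
outer loop
vertex -4.502 -2.734 3.354
vertex -3.585 -2.197 2.062
vertex -4.047 -3.279 2.515
endloop
endfacet
facet normal -0.366 -0.858 0.359
outer loop
vertex -4.502 -2.734 3.354
vertex -4.047 -3.279 2.515
vertex -3.481 -3.131 3.446
endloop
endfacet
facet normal 0.366 0.859 -0.359
outer loop
vertex -3.585 -2.197 2.062
vertex -3.019 -2.049 2.994
vertex -2.564 -2.594 2.154
endloop
endfacet
facet normal -0.058 -0.364 -0.929
outer loop
vertex -3.585 -2.197 2.062
vertex -2.564 -2.594 2.154
vertex -4.047 -3.279 2.515
endloop
endfacet
facet normal -0.058 -0.364 -0.930
outer loop
vertex -4.047 -3.279 2.515
vertex -2.564 -2.594 2.154
vertex -3.025 -3.676 2.606
endloop
endfacet
facet normal -0.366 -0.859 0.359
outer loop
vertex -4.047 -3.279 2.515
vertex -3.025 -3.676 2.606
vertex -3.481 -3.131 3.446
endloop
endfacet
facet normal 0.366 0.859 -0.359
outer loop
vertex -2.564 -2.594 2.154
vertex -3.019 -2.049 2.994
vertex -1.998 -2.446 3.086
endloop
endfacet
facet normal 0.776 -0.494 -0.392
outer loop
vertex -2.564 -2.594 2.154
vertex -1.998 -2.446 3.086
vertex -3.025 -3.676 2.606
endloop
endfacet
facet normal 0.776 -0.494 -0.392
outer loop
vertex -3.025 -3.676 2.606
vertex -1.998 -2.446 3.086
vertex -2.459 -3.528 3.538
endloop
endfacet
facet normal -0.366 -0.859 0.359
outer loop
vertex -3.025 -3.676 2.606
vertex -2.459 -3.528 3.538
vertex -3.481 -3.131 3.446
endloop
endfacet
facet normal 0.366 0.858 -0.359
outer loop
vertex -1.998 -2.446 3.086
vertex -3.019 -2.049 2.994
vertex -2.453 -1.901 3.925
endloop
endfacet
facet normal 0.833 -0.131 0.537
outer loop
vertex -1.998 -2.446 3.086
vertex -2.453 -1.901 3.925
vertex -2.459 -3.528 3.538
endloop
endfacet
facet normal 0.833 -0.131 0.537
outer loop
vertex -2.459 -3.528 3.538
vertex -2.453 -1.901 3.925
vertex -2.915 -2.983 4.378
endloop
endfacet
facet normal -0.366 -0.859 0.359
outer loop
vertex -2.459 -3.528 3.538
vertex -2.915 -2.983 4.378
vertex -3.481 -3.131 3.446
endloop
endfacet

endsolid


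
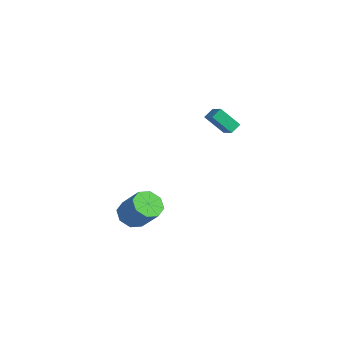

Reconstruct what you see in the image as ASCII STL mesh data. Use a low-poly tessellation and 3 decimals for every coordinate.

solid 
facet normal -0.651 -0.131 -0.748
outer loop
vertex -3.555 -0.659 -5.096
vertex -4.35 -0.838 -4.373
vertex -3.95 0.042 -4.875
endloop
endfacet
facet normal 0.594 0.526 -0.609
outer loop
vertex -3.555 -0.659 -5.096
vertex -3.95 0.042 -4.875
vertex -2.175 -0.382 -3.511
endloop
endfacet
facet normal 0.594 0.526 -0.609
outer loop
vertex -2.175 -0.382 -3.511
vertex -3.95 0.042 -4.875
vertex -2.569 0.319 -3.29
endloop
endfacet
facet normal 0.651 0.130 0.748
outer loop
vertex -2.175 -0.382 -3.511
vertex -2.569 0.319 -3.29
vertex -2.97 -0.562 -2.787
endloop
endfacet
facet normal -0.651 -0.131 -0.748
outer loop
vertex -3.95 0.042 -4.875
vertex -4.35 -0.838 -4.373
vertex -4.579 0.227 -4.36
endloop
endfacet
facet normal 0.085 0.966 -0.243
outer loop
vertex -3.95 0.042 -4.875
vertex -4.579 0.227 -4.36
vertex -2.569 0.319 -3.29
endloop
endfacet
facet normal 0.085 0.966 -0.243
outer loop
vertex -2.569 0.319 -3.29
vertex -4.579 0.227 -4.36
vertex -3.199 0.504 -2.774
endloop
endfacet
facet normal 0.651 0.131 0.748
outer loop
vertex -2.569 0.319 -3.29
vertex -3.199 0.504 -2.774
vertex -2.97 -0.562 -2.787
endloop
endfacet
facet normal -0.651 -0.131 -0.748
outer loop
vertex -4.579 0.227 -4.36
vertex -4.35 -0.838 -4.373
vertex -5.074 -0.212 -3.852
endloop
endfacet
facet normal -0.473 0.840 0.265
outer loop
vertex -4.579 0.227 -4.36
vertex -5.074 -0.212 -3.852
vertex -3.199 0.504 -2.774
endloop
endfacet
facet normal -0.473 0.840 0.265
outer loop
vertex -3.199 0.504 -2.774
vertex -5.074 -0.212 -3.852
vertex -3.694 0.065 -2.266
endloop
endfacet
facet normal 0.651 0.131 0.748
outer loop
vertex -3.199 0.504 -2.774
vertex -3.694 0.065 -2.266
vertex -2.97 -0.562 -2.787
endloop
endfacet
facet normal -0.651 -0.131 -0.748
outer loop
vertex -5.074 -0.212 -3.852
vertex -4.35 -0.838 -4.373
vertex -5.145 -1.018 -3.649
endloop
endfacet
facet normal -0.754 0.222 0.618
outer loop
vertex -5.074 -0.212 -3.852
vertex -5.145 -1.018 -3.649
vertex -3.694 0.065 -2.266
endloop
endfacet
facet normal -0.754 0.221 0.618
outer loop
vertex -3.694 0.065 -2.266
vertex -5.145 -1.018 -3.649
vertex -3.765 -0.741 -2.064
endloop
endfacet
facet normal 0.651 0.130 0.748
outer loop
vertex -3.694 0.065 -2.266
vertex -3.765 -0.741 -2.064
vertex -2.97 -0.562 -2.787
endloop
endfacet
facet normal -0.651 -0.130 -0.748
outer loop
vertex -5.145 -1.018 -3.649
vertex -4.35 -0.838 -4.373
vertex -4.751 -1.719 -3.87
endloop
endfacet
facet normal -0.594 -0.526 0.609
outer loop
vertex -5.145 -1.018 -3.649
vertex -4.751 -1.719 -3.87
vertex -3.765 -0.741 -2.064
endloop
endfacet
facet normal -0.593 -0.526 0.609
outer loop
vertex -3.765 -0.741 -2.064
vertex -4.751 -1.719 -3.87
vertex -3.37 -1.442 -2.285
endloop
endfacet
facet normal 0.651 0.131 0.748
outer loop
vertex -3.765 -0.741 -2.064
vertex -3.37 -1.442 -2.285
vertex -2.97 -0.562 -2.787
endloop
endfacet
facet normal -0.651 -0.131 -0.748
outer loop
vertex -4.751 -1.719 -3.87
vertex -4.35 -0.838 -4.373
vertex -4.121 -1.904 -4.386
endloop
endfacet
facet normal -0.085 -0.966 0.243
outer loop
vertex -4.751 -1.719 -3.87
vertex -4.121 -1.904 -4.386
vertex -3.37 -1.442 -2.285
endloop
endfacet
facet normal -0.085 -0.966 0.243
outer loop
vertex -3.37 -1.442 -2.285
vertex -4.121 -1.904 -4.386
vertex -2.741 -1.627 -2.8
endloop
endfacet
facet normal 0.651 0.131 0.748
outer loop
vertex -3.37 -1.442 -2.285
vertex -2.741 -1.627 -2.8
vertex -2.97 -0.562 -2.787
endloop
endfacet
facet normal -0.651 -0.131 -0.748
outer loop
vertex -4.121 -1.904 -4.386
vertex -4.35 -0.838 -4.373
vertex -3.626 -1.465 -4.894
endloop
endfacet
facet normal 0.473 -0.840 -0.265
outer loop
vertex -4.121 -1.904 -4.386
vertex -3.626 -1.465 -4.894
vertex -2.741 -1.627 -2.8
endloop
endfacet
facet normal 0.473 -0.840 -0.265
outer loop
vertex -2.741 -1.627 -2.8
vertex -3.626 -1.465 -4.894
vertex -2.246 -1.188 -3.308
endloop
endfacet
facet normal 0.651 0.131 0.748
outer loop
vertex -2.741 -1.627 -2.8
vertex -2.246 -1.188 -3.308
vertex -2.97 -0.562 -2.787
endloop
endfacet
facet normal -0.651 -0.130 -0.748
outer loop
vertex -3.626 -1.465 -4.894
vertex -4.35 -0.838 -4.373
vertex -3.555 -0.659 -5.096
endloop
endfacet
facet normal 0.755 -0.221 -0.618
outer loop
vertex -3.626 -1.465 -4.894
vertex -3.555 -0.659 -5.096
vertex -2.246 -1.188 -3.308
endloop
endfacet
facet normal 0.754 -0.222 -0.618
outer loop
vertex -2.246 -1.188 -3.308
vertex -3.555 -0.659 -5.096
vertex -2.175 -0.382 -3.511
endloop
endfacet
facet normal 0.651 0.131 0.748
outer loop
vertex -2.246 -1.188 -3.308
vertex -2.175 -0.382 -3.511
vertex -2.97 -0.562 -2.787
endloop
endfacet
facet normal -0.457 -0.501 0.734
outer loop
vertex -1.196 3.495 5.056
vertex -2.207 3.647 4.53
vertex -1.086 2.785 4.64
endloop
endfacet
facet normal 0.879 -0.132 0.458
outer loop
vertex -0.293 3.653 3.37
vertex -1.196 3.495 5.056
vertex -1.086 2.785 4.64
endloop
endfacet
facet normal -0.458 -0.502 0.733
outer loop
vertex -1.086 2.785 4.64
vertex -2.207 3.647 4.53
vertex -2.096 2.937 4.113
endloop
endfacet
facet normal 0.133 -0.855 -0.501
outer loop
vertex -2.096 2.937 4.113
vertex -0.293 3.653 3.37
vertex -1.086 2.785 4.64
endloop
endfacet
facet normal -0.132 0.855 0.502
outer loop
vertex -1.196 3.495 5.056
vertex -1.414 4.515 3.26
vertex -2.207 3.647 4.53
endloop
endfacet
facet normal 0.879 -0.132 0.458
outer loop
vertex -0.404 4.363 3.787
vertex -1.196 3.495 5.056
vertex -0.293 3.653 3.37
endloop
endfacet
facet normal -0.133 0.855 0.502
outer loop
vertex -0.404 4.363 3.787
vertex -1.414 4.515 3.26
vertex -1.196 3.495 5.056
endloop
endfacet
facet normal -0.879 0.132 -0.459
outer loop
vertex -2.207 3.647 4.53
vertex -1.414 4.515 3.26
vertex -2.096 2.937 4.113
endloop
endfacet
facet normal 0.133 -0.855 -0.502
outer loop
vertex -1.304 3.805 2.844
vertex -0.293 3.653 3.37
vertex -2.096 2.937 4.113
endloop
endfacet
facet normal -0.879 0.132 -0.458
outer loop
vertex -2.096 2.937 4.113
vertex -1.414 4.515 3.26
vertex -1.304 3.805 2.844
endloop
endfacet
facet normal 0.457 0.502 -0.734
outer loop
vertex -1.304 3.805 2.844
vertex -0.404 4.363 3.787
vertex -0.293 3.653 3.37
endloop
endfacet
facet normal 0.458 0.501 -0.734
outer loop
vertex -1.414 4.515 3.26
vertex -0.404 4.363 3.787
vertex -1.304 3.805 2.844
endloop
endfacet

endsolid
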